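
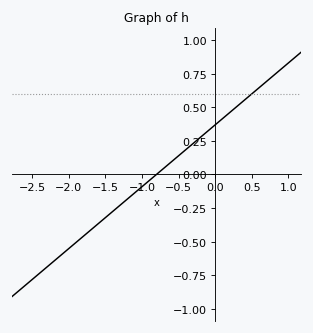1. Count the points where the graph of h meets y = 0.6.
1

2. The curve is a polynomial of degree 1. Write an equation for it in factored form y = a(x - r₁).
y = 0.46(x + 0.8)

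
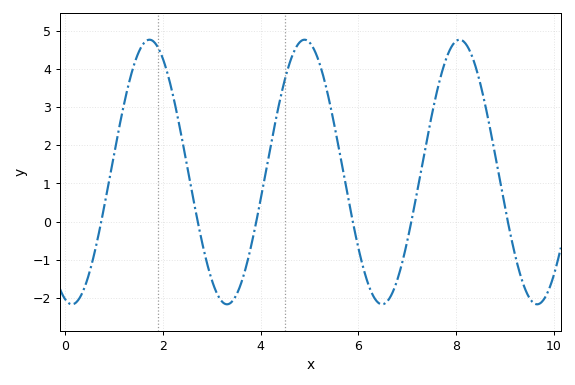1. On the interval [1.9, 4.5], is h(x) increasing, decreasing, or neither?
neither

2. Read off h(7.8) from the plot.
4.3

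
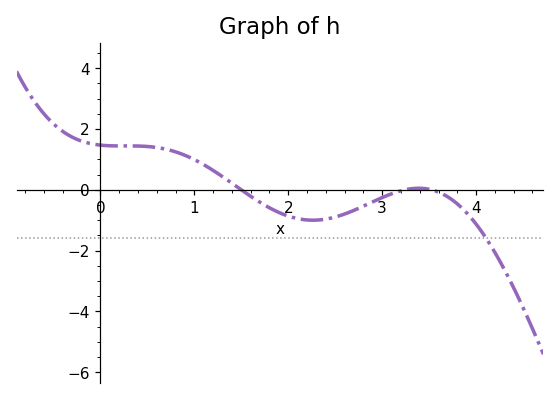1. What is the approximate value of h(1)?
0.993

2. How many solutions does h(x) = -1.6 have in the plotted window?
1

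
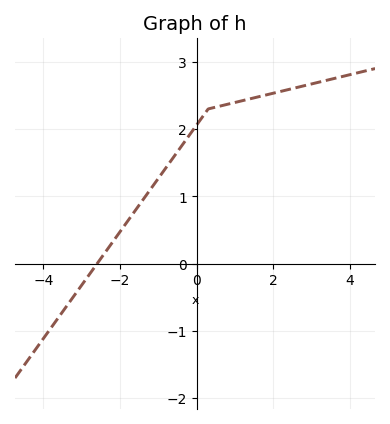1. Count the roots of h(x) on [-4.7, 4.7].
1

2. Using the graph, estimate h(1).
2.4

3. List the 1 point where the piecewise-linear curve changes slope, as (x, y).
(0.3, 2.3)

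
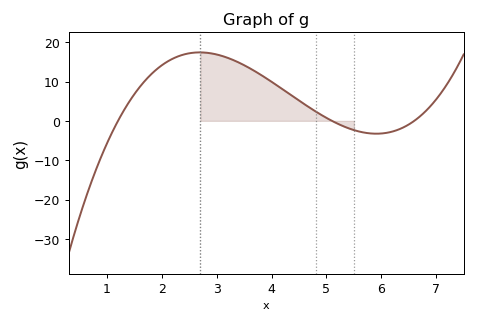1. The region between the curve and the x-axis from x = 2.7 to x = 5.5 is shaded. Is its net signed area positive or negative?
positive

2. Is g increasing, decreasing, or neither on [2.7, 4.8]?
decreasing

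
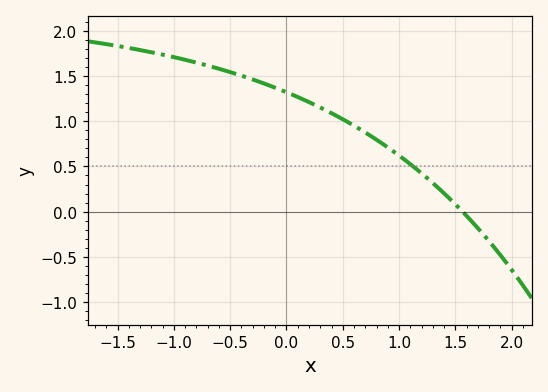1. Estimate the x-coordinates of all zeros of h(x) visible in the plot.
1.56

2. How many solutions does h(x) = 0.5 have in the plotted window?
1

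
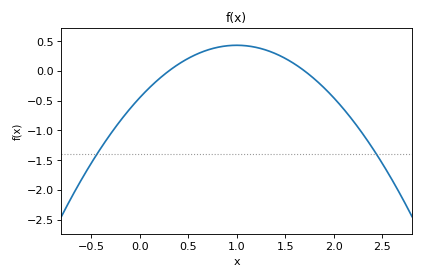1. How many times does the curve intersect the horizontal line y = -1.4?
2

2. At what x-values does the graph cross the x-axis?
0.3, 1.7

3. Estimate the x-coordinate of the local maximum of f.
1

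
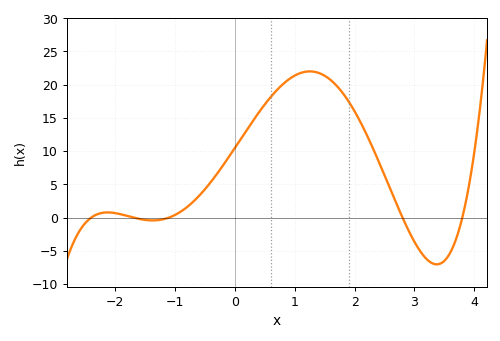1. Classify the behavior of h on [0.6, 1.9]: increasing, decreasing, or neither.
neither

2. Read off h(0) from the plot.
10.5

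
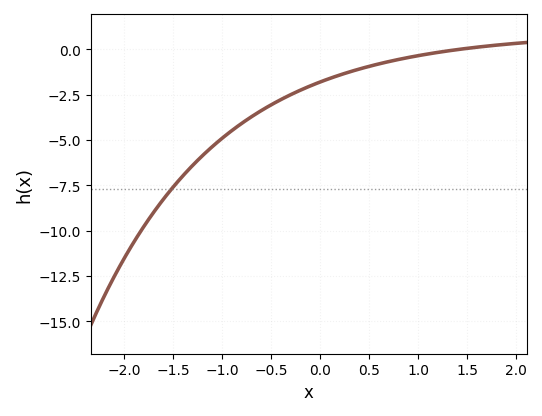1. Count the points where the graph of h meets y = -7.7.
1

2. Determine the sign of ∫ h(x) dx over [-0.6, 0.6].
negative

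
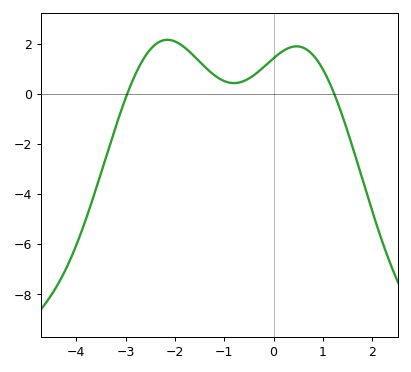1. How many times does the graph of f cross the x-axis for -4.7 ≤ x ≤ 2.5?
2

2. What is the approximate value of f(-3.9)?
-5.6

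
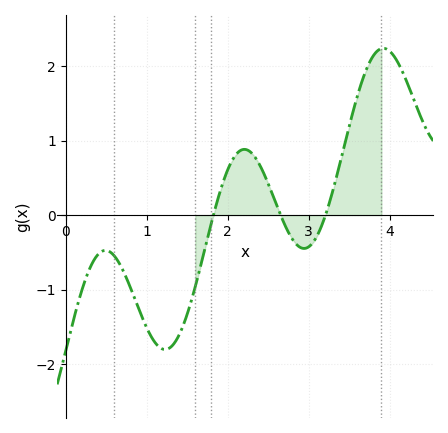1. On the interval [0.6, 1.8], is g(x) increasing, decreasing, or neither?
neither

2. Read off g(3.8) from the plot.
2.14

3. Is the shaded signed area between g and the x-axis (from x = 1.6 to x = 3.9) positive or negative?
positive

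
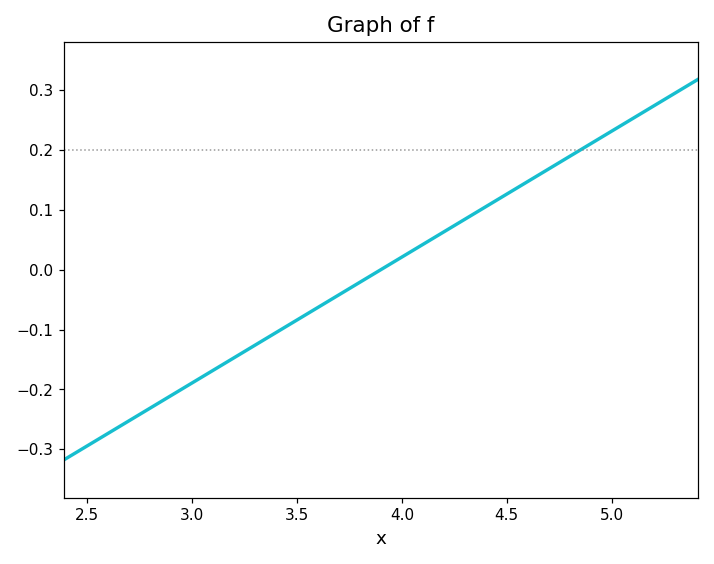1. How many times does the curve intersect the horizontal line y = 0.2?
1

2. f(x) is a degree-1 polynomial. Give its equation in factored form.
y = 0.21(x - 3.9)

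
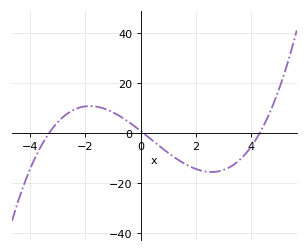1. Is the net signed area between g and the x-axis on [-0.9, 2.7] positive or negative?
negative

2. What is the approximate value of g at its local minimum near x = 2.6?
-15.6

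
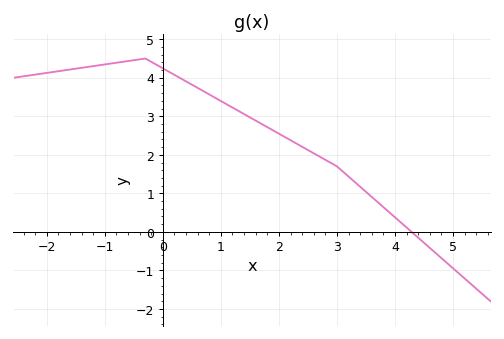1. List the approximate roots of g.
4.28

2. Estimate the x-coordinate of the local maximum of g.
-0.3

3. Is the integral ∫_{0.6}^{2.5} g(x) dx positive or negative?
positive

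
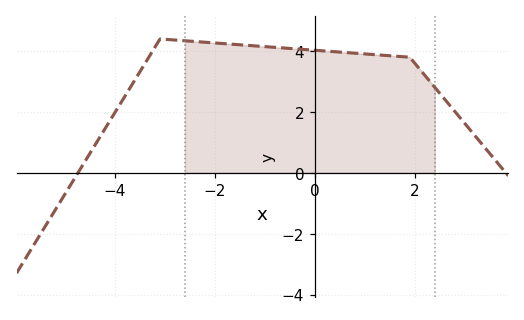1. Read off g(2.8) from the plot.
2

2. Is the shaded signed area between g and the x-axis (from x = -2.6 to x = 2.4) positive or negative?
positive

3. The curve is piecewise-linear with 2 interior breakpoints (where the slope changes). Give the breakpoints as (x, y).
(-3.1, 4.4); (1.9, 3.8)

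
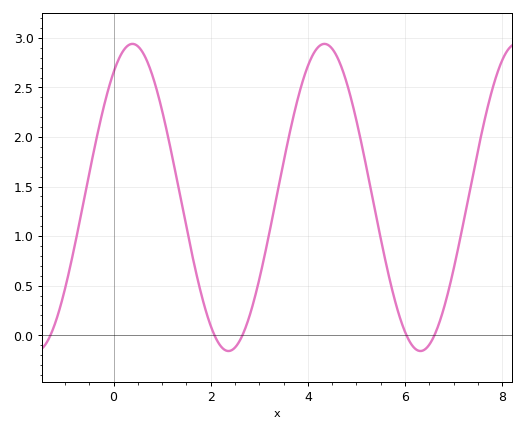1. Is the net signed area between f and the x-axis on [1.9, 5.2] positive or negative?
positive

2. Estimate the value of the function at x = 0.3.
2.92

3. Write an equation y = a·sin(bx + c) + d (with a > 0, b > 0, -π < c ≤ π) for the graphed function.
y = 1.55sin(1.59x + 0.952) + 1.39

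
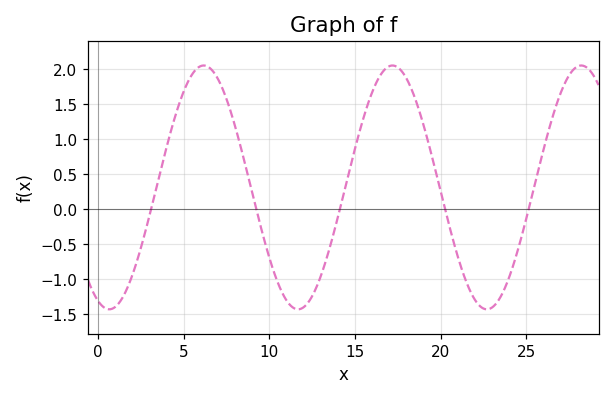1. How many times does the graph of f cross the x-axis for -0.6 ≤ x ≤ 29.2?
5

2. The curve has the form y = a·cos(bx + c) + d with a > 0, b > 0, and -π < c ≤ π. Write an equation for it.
y = 1.74cos(0.57x + 2.8) + 0.31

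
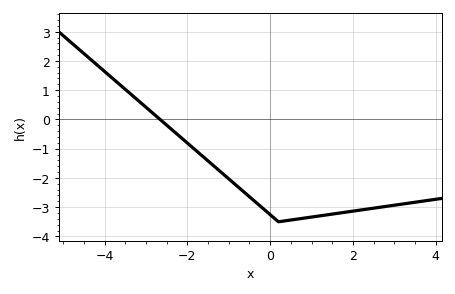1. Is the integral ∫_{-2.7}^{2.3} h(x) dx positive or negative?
negative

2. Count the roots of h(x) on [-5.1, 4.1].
1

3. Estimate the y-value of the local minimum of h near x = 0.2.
-3.5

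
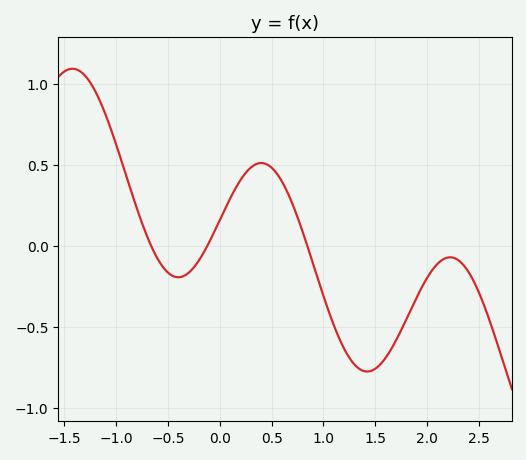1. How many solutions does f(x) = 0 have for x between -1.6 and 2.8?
3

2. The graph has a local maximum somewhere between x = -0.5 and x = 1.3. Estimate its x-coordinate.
0.4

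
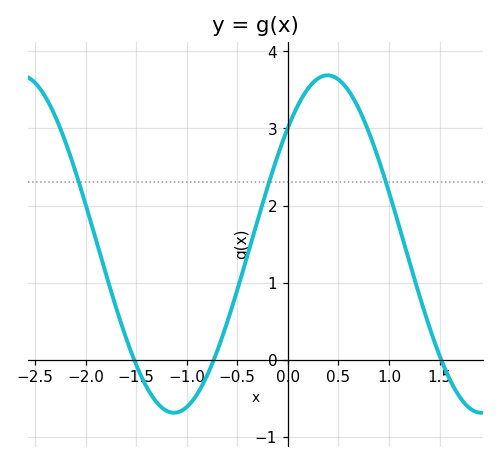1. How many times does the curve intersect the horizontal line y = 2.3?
3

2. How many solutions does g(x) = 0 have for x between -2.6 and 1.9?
3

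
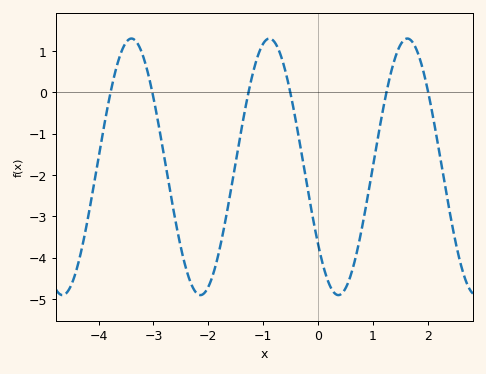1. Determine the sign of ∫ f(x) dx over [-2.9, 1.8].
negative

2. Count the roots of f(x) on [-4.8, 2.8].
6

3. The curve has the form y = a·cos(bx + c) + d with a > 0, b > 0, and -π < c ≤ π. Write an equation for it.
y = 3.1cos(2.5x + 2.2) - 1.8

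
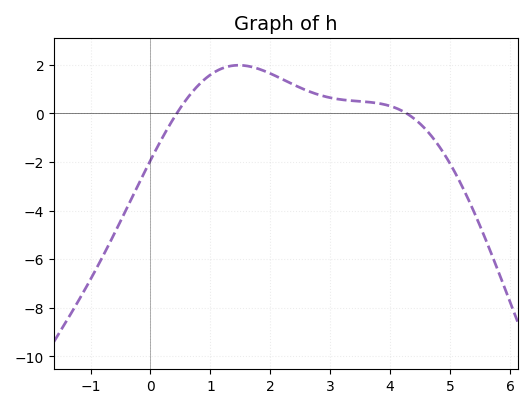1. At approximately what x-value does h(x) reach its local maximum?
1.4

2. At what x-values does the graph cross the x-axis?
0.4, 4.2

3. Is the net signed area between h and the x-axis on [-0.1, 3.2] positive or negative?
positive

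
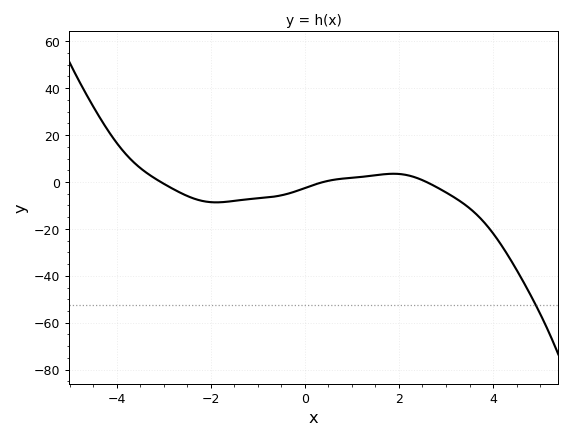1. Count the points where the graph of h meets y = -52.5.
1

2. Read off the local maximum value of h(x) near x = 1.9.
3.52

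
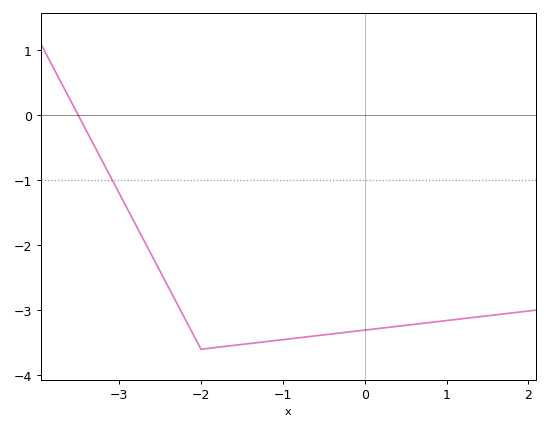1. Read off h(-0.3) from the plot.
-3.4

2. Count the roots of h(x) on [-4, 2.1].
1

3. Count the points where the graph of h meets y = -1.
1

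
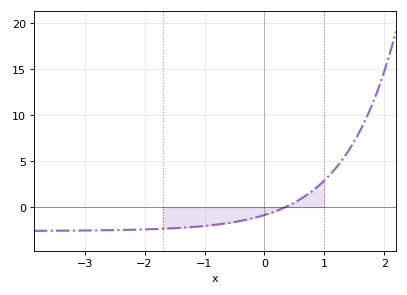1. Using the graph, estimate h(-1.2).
-2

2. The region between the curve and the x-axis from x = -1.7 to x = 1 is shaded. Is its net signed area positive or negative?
negative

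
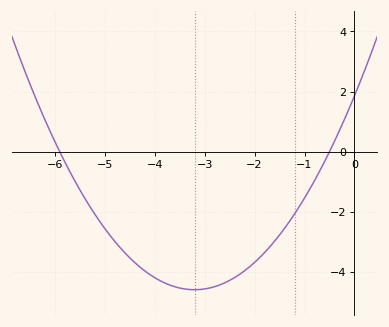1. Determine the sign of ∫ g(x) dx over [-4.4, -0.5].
negative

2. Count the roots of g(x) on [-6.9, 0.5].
2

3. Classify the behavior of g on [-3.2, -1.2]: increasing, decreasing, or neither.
increasing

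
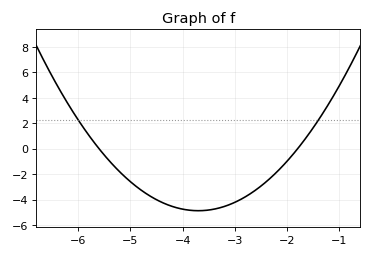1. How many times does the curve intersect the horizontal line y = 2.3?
2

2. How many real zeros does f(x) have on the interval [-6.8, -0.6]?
2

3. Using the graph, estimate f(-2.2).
-1.84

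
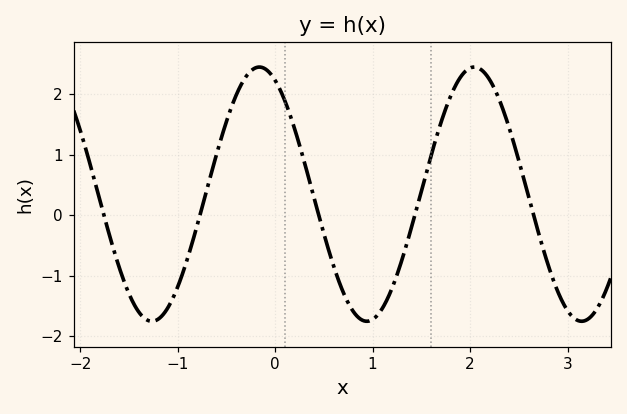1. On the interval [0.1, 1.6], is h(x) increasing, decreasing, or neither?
neither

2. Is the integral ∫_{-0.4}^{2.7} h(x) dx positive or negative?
positive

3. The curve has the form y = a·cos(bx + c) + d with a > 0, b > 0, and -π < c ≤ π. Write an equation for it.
y = 2.1cos(2.85x + 0.462) + 0.35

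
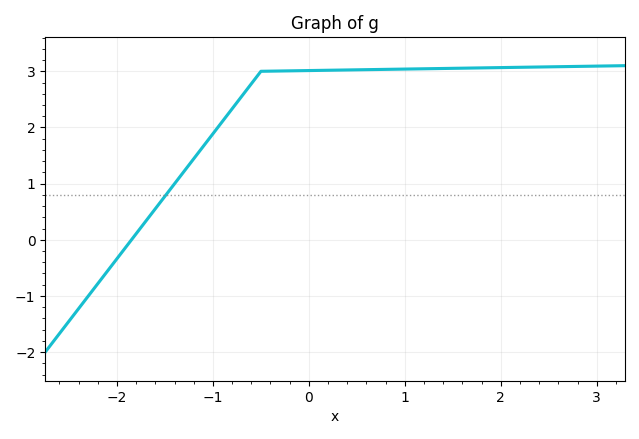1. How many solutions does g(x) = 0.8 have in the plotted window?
1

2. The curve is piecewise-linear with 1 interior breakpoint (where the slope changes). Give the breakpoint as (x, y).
(-0.5, 3)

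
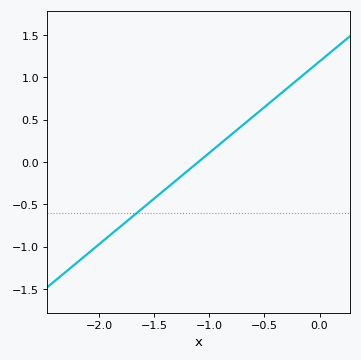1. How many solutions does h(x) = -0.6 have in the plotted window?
1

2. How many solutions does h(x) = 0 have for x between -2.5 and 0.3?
1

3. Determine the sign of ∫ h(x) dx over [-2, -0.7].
negative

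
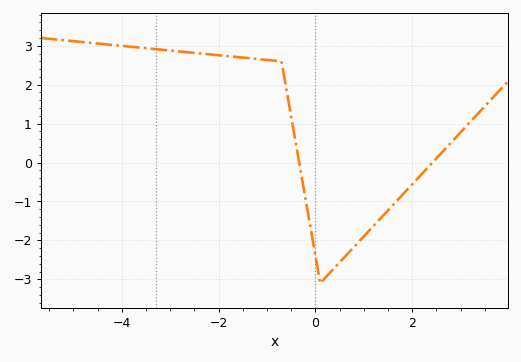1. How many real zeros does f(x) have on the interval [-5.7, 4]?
2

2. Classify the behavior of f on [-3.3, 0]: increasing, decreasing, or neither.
decreasing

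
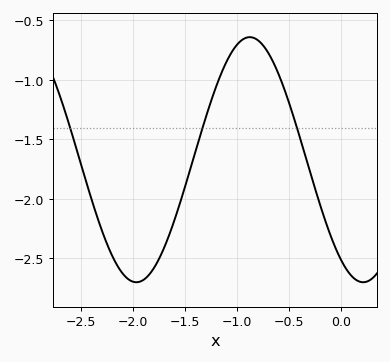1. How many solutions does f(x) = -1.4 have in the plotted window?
3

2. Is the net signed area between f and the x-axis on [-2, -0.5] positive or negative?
negative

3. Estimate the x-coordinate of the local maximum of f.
-0.875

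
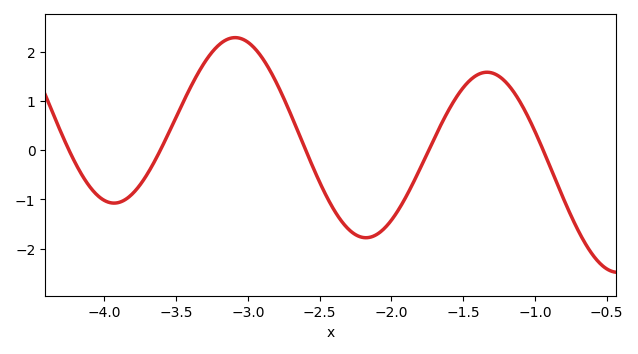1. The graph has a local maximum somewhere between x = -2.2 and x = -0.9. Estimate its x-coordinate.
-1.33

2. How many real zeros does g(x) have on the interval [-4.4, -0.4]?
5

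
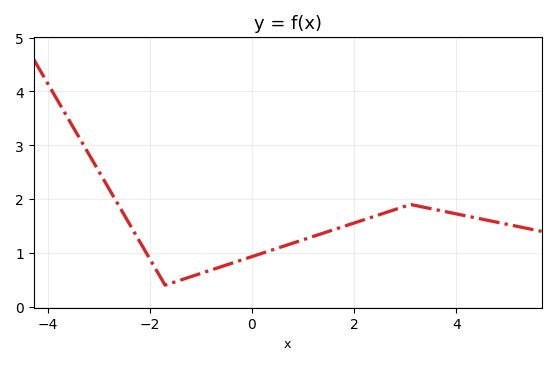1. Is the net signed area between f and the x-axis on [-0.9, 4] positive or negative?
positive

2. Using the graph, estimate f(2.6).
1.74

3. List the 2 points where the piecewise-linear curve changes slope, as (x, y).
(-1.7, 0.4); (3.1, 1.9)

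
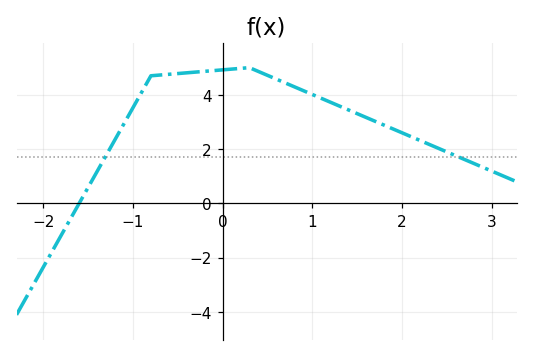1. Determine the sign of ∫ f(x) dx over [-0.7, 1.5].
positive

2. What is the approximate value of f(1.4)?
3.4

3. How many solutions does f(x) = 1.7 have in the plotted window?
2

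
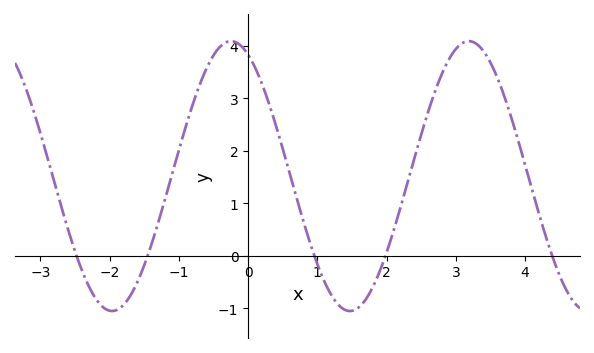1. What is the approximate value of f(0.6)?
1.57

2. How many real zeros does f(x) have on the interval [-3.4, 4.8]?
5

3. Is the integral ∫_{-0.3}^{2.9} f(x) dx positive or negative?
positive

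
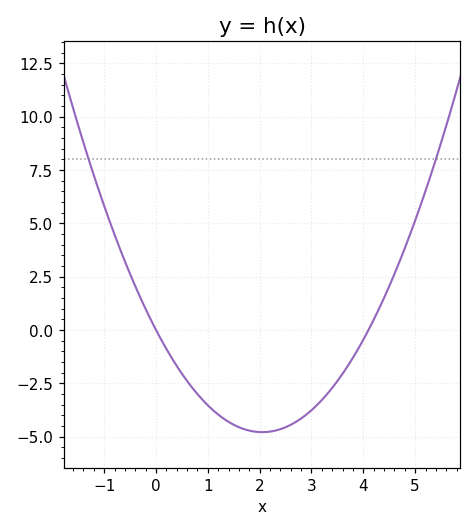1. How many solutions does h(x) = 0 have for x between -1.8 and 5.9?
2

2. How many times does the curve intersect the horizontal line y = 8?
2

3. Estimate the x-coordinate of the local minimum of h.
2.05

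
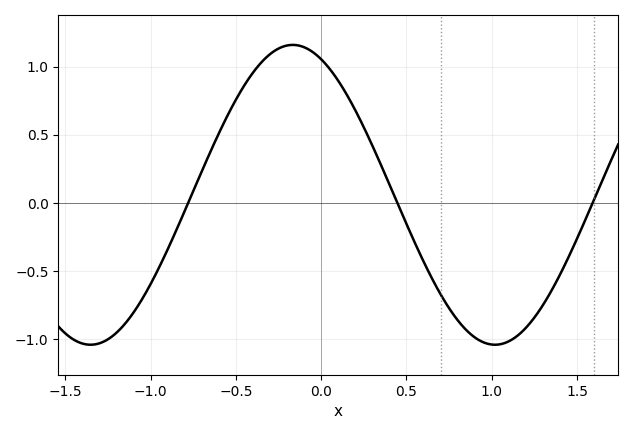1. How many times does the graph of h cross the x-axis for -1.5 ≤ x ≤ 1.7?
3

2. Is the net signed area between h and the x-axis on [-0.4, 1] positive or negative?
positive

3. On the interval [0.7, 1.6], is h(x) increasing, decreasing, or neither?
neither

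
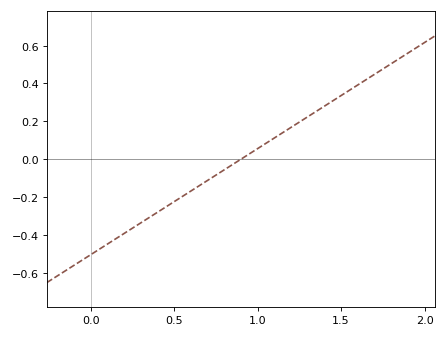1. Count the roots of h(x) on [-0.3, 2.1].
1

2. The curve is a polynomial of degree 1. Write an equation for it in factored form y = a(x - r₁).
y = 0.56(x - 0.9)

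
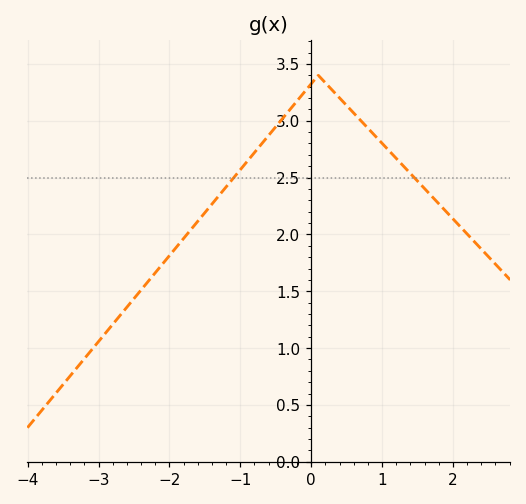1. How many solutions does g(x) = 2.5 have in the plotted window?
2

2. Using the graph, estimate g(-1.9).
1.89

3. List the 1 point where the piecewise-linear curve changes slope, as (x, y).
(0.1, 3.4)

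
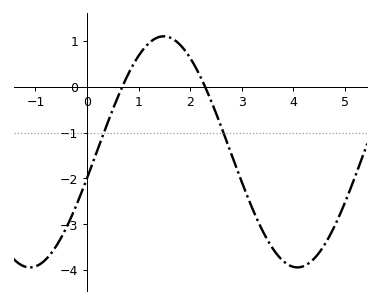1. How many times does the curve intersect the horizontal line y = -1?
2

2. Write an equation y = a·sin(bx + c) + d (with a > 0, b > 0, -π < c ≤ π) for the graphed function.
y = 2.52sin(1.2x - 0.23) - 1.42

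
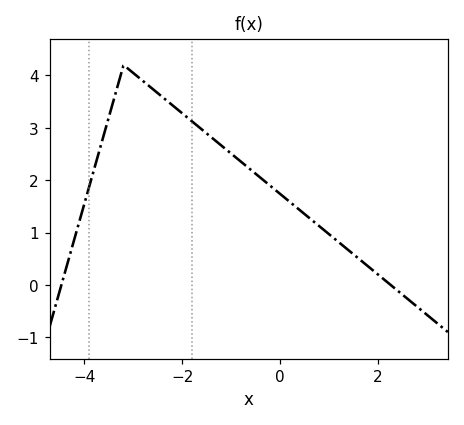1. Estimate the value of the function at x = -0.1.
1.81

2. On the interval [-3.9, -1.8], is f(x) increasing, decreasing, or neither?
neither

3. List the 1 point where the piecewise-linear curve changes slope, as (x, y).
(-3.2, 4.2)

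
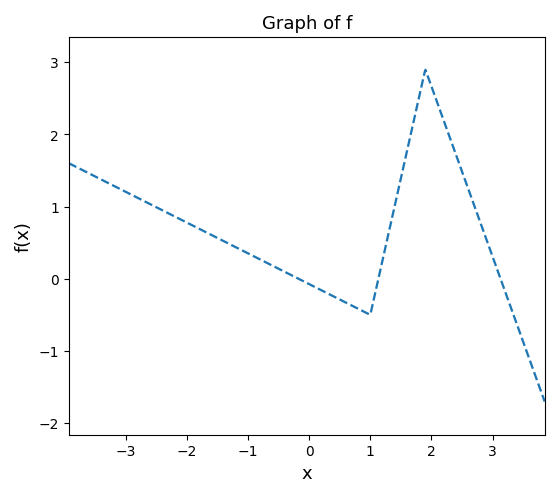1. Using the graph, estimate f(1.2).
0.256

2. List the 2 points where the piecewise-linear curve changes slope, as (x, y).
(1, -0.5); (1.9, 2.9)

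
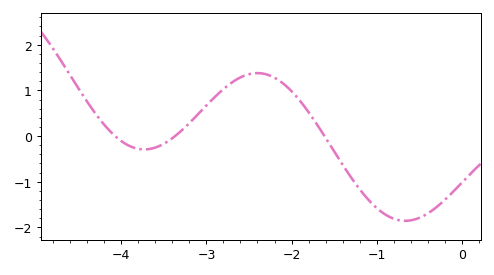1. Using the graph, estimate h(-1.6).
0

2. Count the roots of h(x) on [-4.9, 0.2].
3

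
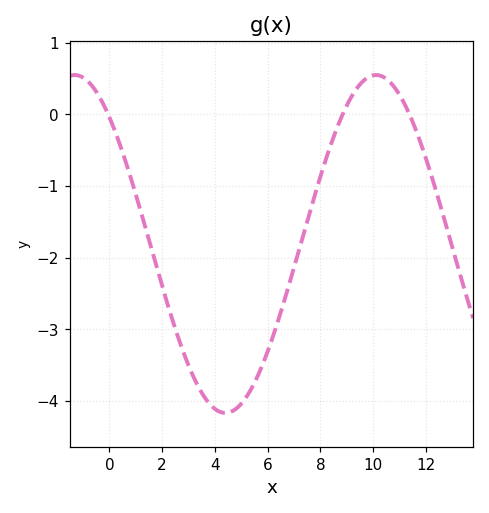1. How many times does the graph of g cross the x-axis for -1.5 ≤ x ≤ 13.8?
3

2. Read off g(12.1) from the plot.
-0.726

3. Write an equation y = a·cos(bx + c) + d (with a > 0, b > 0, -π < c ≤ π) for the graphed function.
y = 2.36cos(0.55x + 0.722) - 1.81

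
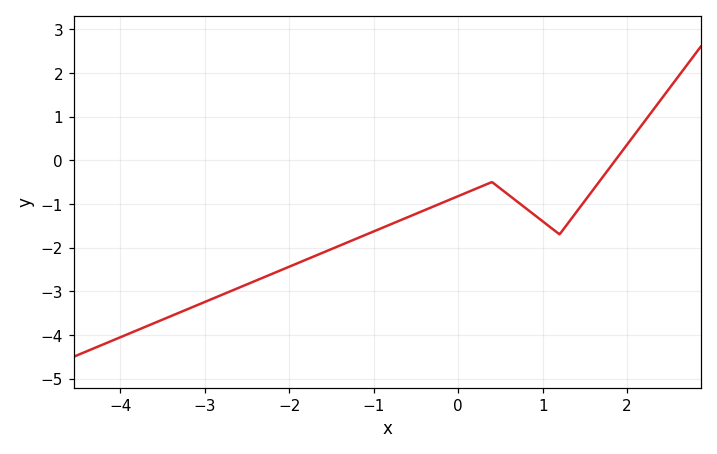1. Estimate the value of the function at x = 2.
0.359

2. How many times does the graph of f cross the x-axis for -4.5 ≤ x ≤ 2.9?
1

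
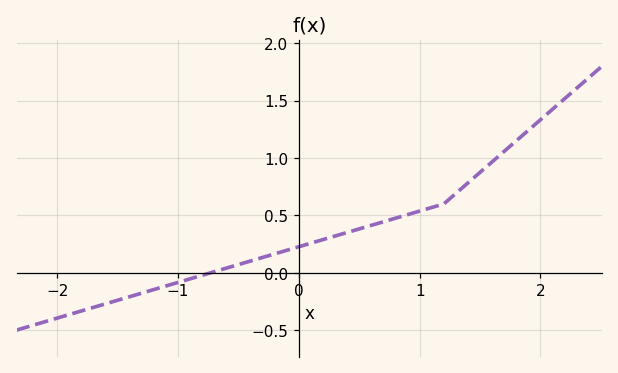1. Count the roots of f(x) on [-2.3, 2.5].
1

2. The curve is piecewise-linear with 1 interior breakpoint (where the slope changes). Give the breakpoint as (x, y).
(1.2, 0.6)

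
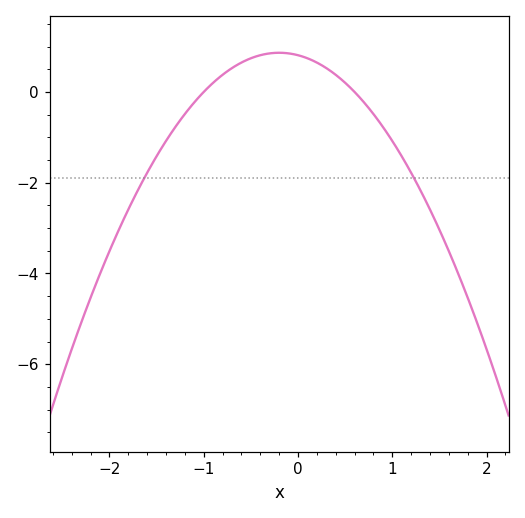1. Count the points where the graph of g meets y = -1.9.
2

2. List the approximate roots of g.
-1, 0.6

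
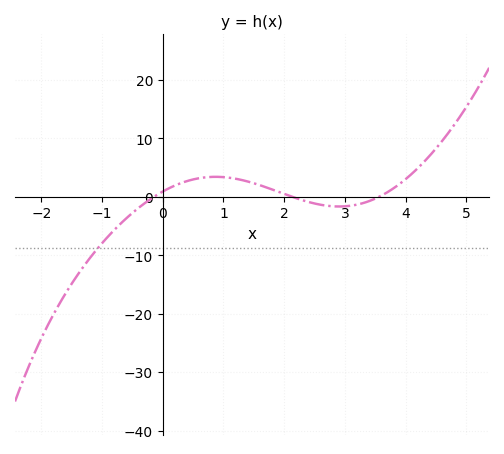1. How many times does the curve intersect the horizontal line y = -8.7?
1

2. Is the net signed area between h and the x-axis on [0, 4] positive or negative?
positive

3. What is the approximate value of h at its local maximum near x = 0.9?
3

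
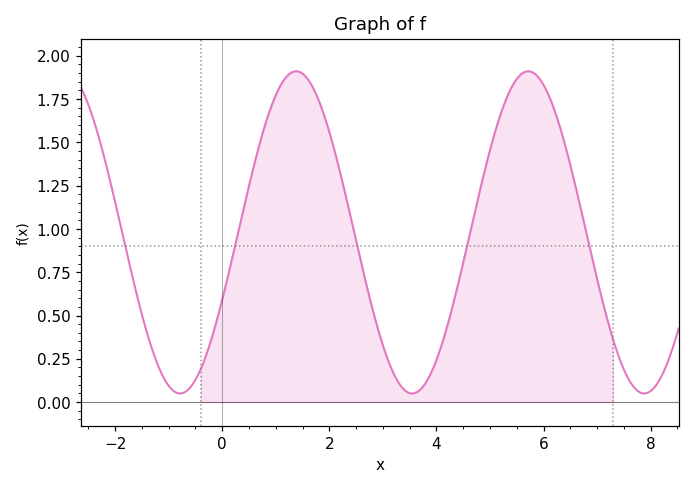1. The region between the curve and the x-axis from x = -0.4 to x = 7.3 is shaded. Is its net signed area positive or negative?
positive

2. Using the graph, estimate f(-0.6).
0.1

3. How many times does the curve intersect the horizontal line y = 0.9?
5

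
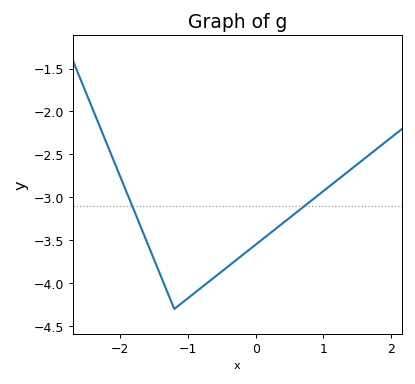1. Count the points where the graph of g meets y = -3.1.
2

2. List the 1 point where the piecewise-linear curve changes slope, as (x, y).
(-1.2, -4.3)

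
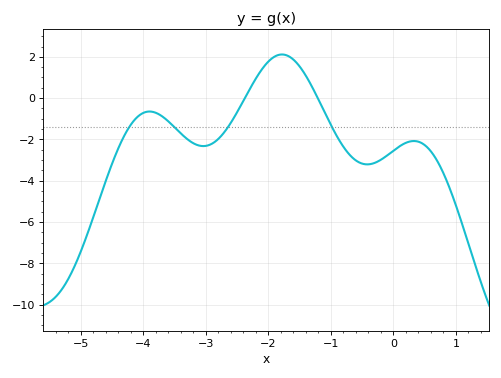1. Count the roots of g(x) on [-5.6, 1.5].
2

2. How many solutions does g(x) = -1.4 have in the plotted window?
4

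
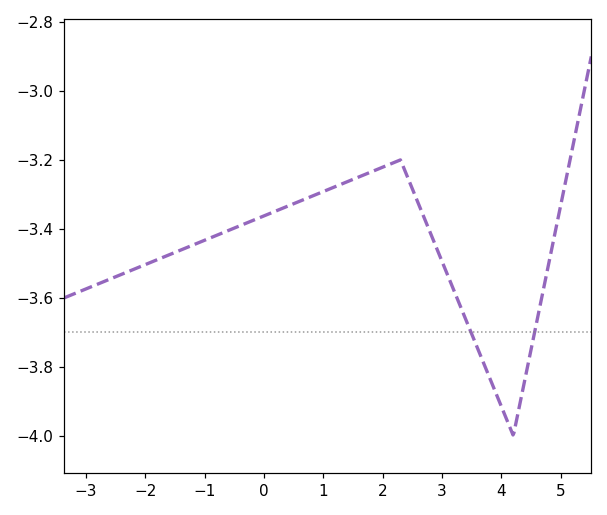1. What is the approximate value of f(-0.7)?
-3.41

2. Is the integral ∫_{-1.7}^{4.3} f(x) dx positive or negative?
negative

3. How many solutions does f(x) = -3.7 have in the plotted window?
2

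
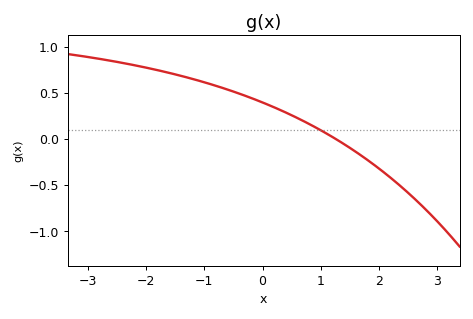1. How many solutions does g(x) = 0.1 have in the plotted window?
1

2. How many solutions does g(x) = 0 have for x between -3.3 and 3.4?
1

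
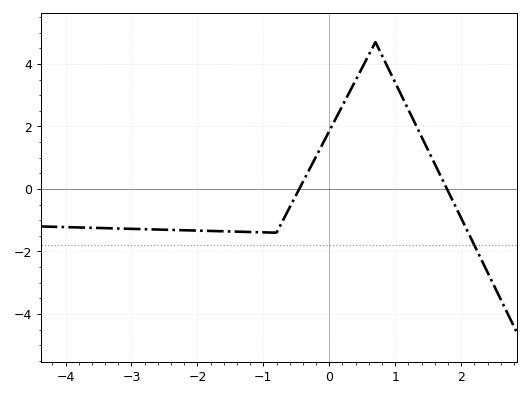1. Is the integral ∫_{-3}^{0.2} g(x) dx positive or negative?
negative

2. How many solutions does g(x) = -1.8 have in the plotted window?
1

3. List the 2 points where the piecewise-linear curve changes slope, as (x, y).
(-0.8, -1.4); (0.7, 4.7)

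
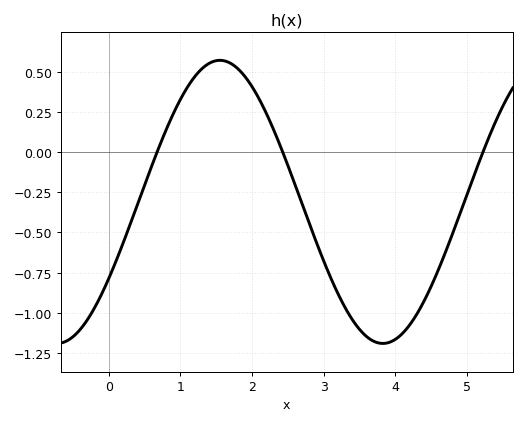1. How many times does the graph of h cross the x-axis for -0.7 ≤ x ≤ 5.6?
3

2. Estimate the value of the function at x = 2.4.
0.032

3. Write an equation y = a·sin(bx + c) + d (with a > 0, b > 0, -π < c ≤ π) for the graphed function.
y = 0.88sin(1.38x - 0.57) - 0.31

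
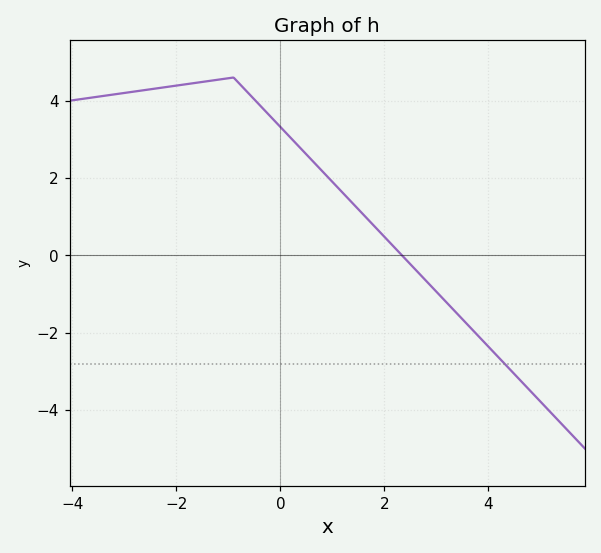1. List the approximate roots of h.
2.4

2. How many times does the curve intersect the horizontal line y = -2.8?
1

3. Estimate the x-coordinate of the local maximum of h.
-1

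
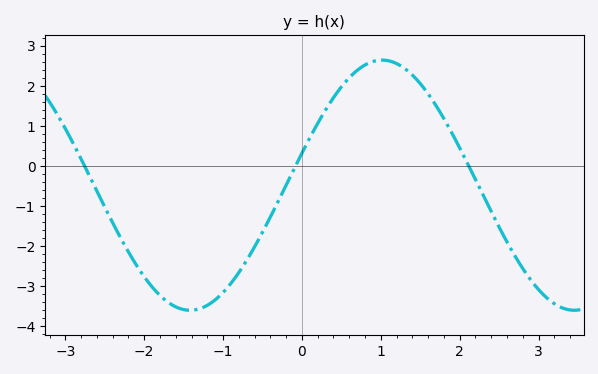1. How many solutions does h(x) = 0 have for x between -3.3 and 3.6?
3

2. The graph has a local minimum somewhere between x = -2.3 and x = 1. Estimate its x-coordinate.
-1.42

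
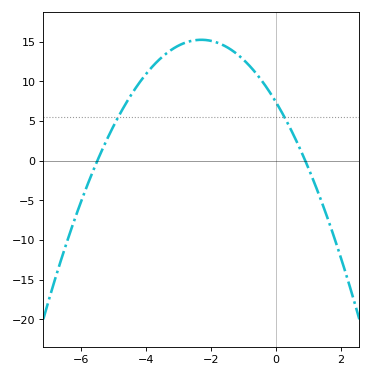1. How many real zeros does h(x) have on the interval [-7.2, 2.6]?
2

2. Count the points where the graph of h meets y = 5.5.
2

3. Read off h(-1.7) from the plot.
14.5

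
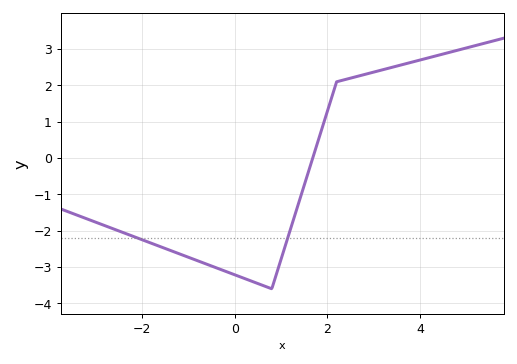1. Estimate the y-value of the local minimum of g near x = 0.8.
-3.6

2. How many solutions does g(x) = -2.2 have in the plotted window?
2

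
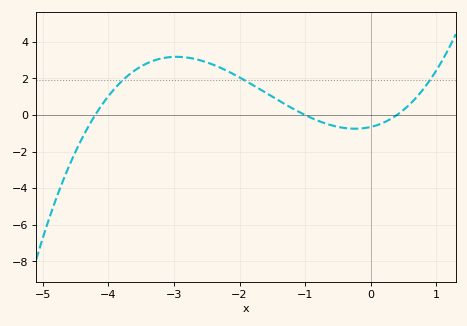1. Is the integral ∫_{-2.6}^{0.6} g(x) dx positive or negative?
positive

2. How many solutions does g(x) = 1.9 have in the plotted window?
3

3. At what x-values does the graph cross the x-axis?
-4.2, -1, 0.4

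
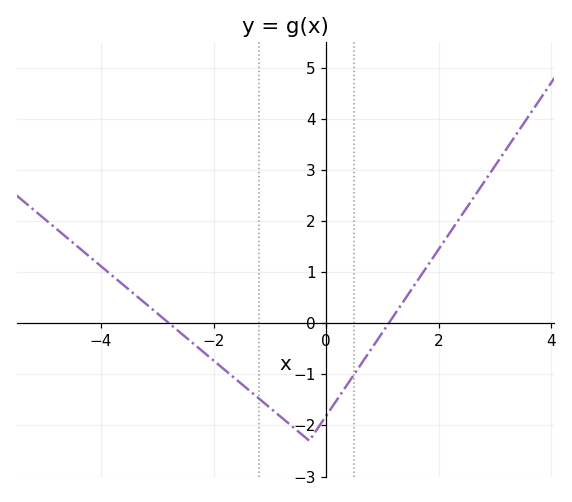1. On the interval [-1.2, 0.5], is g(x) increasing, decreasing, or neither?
neither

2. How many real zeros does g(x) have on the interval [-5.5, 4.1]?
2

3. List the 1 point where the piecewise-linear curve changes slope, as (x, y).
(-0.3, -2.3)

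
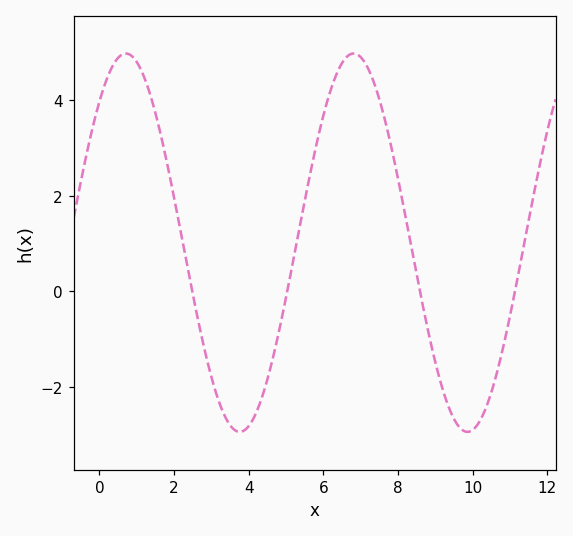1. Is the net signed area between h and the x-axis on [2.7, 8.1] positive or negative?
positive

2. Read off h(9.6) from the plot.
-2.8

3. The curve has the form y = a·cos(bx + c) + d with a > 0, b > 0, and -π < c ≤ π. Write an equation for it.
y = 3.96cos(1.03x - 0.732) + 1.02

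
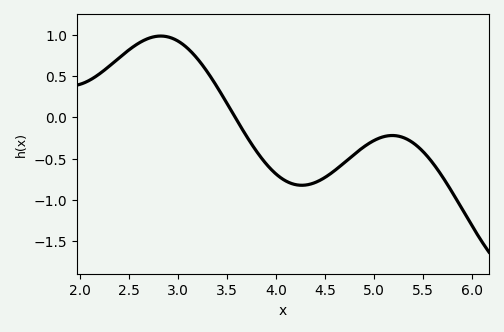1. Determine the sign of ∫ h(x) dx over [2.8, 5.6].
negative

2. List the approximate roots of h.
3.58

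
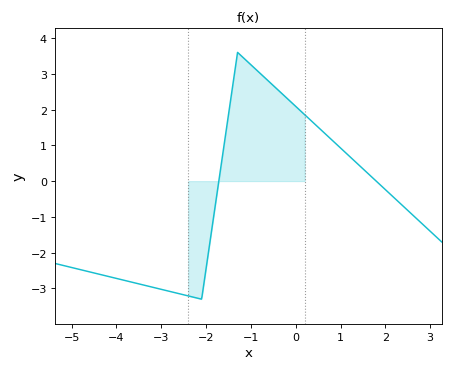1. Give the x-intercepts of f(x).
-1.72, 1.8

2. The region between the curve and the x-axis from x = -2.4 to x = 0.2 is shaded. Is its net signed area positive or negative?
positive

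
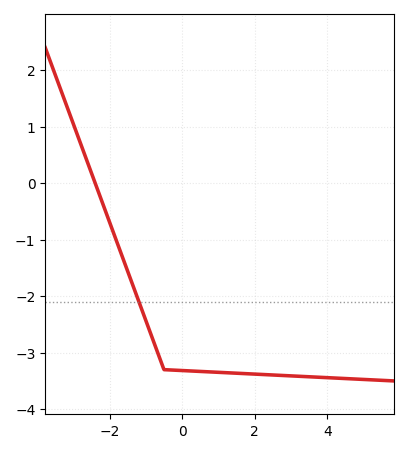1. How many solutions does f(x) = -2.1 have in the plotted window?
1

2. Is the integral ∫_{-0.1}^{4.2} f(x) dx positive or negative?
negative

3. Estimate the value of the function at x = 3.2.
-3.42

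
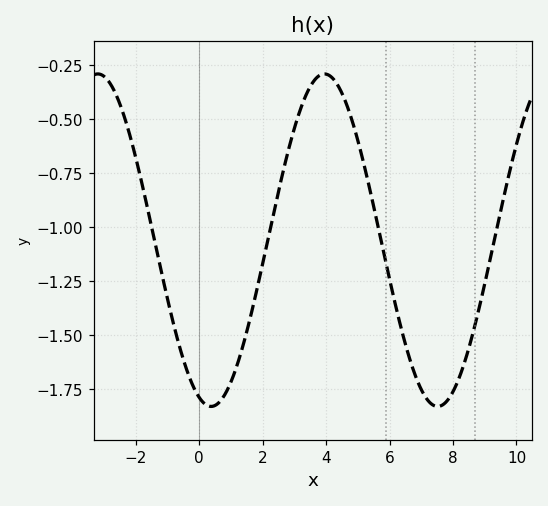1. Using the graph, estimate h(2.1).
-1.1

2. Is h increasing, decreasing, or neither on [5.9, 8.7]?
neither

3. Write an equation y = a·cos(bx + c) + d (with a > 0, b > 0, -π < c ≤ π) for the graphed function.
y = 0.77cos(0.88x + 2.81) - 1.06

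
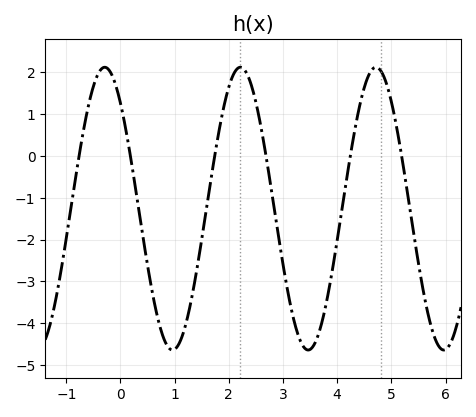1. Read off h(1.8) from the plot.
0.463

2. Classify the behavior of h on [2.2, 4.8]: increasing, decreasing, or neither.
neither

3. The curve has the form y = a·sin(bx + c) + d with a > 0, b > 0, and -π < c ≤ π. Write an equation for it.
y = 3.38sin(2.51x + 2.3) - 1.26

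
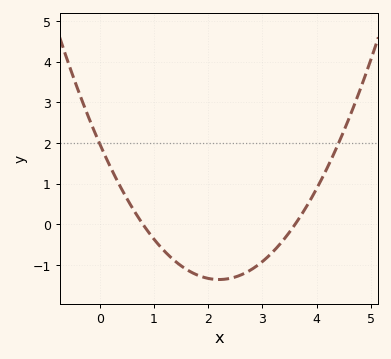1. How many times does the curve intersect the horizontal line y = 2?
2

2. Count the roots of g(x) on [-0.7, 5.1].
2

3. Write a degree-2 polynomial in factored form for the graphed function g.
y = 0.69(x - 0.8)(x - 3.6)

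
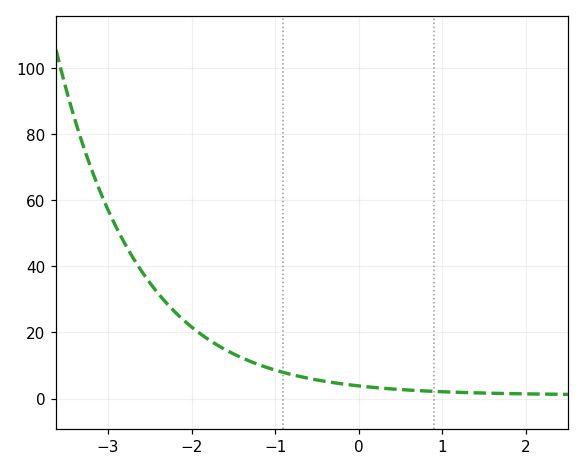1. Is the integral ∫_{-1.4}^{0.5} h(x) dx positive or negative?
positive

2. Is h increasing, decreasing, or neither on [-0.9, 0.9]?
decreasing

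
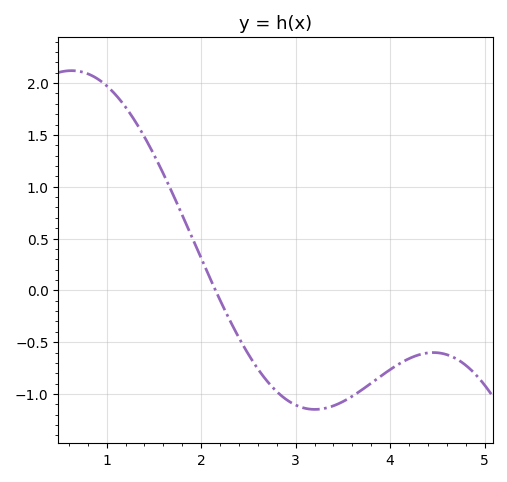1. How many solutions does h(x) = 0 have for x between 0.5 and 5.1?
1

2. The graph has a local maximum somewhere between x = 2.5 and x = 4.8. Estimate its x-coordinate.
4.46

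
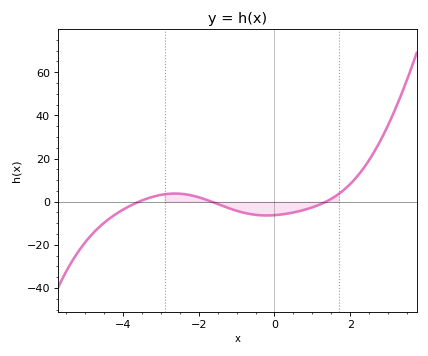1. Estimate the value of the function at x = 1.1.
-1.99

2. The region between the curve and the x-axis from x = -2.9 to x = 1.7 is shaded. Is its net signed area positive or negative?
negative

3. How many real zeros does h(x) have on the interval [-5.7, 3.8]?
3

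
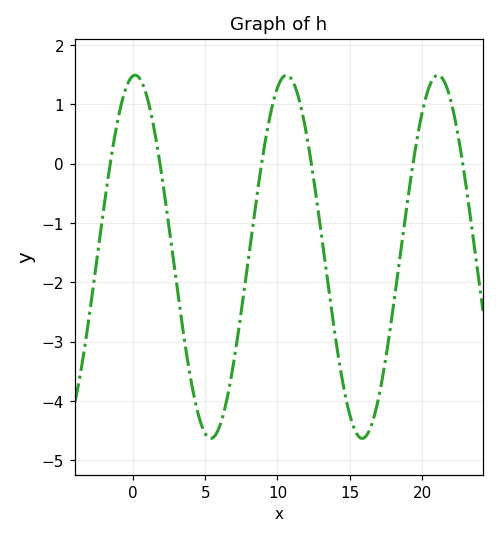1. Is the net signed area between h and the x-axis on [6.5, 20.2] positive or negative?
negative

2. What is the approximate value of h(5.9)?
-4.49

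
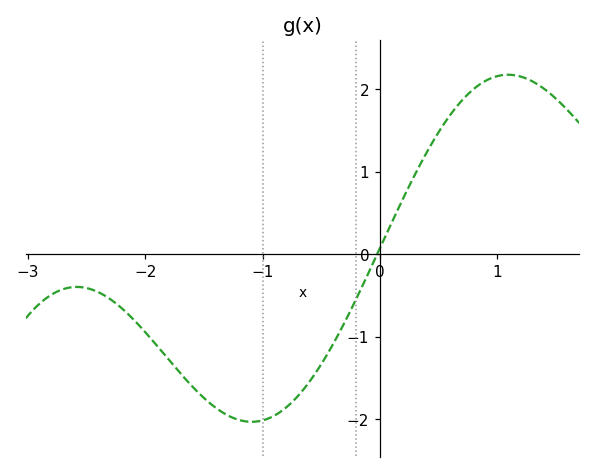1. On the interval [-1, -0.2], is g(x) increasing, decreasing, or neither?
increasing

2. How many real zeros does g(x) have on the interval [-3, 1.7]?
1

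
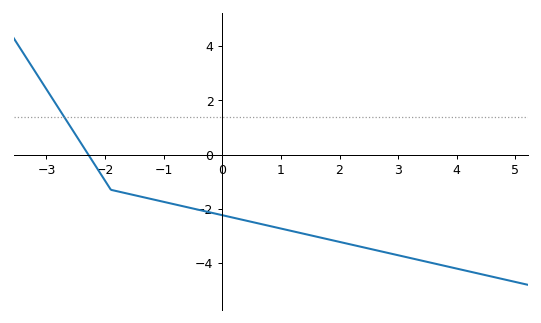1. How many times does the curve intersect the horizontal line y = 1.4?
1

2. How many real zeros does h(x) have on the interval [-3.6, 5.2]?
1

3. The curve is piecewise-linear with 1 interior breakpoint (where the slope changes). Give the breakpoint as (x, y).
(-1.9, -1.3)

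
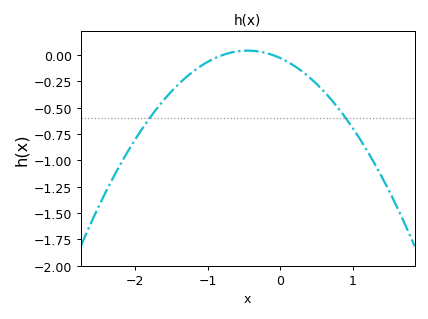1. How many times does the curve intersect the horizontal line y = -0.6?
2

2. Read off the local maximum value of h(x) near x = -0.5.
0.05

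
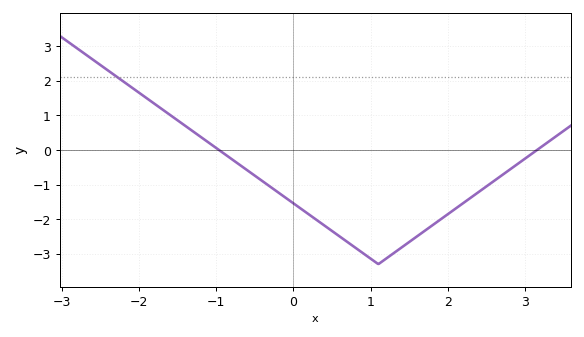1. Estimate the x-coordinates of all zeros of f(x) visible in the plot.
-1, 3.2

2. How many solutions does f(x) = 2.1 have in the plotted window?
1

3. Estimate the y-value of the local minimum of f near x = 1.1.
-3.3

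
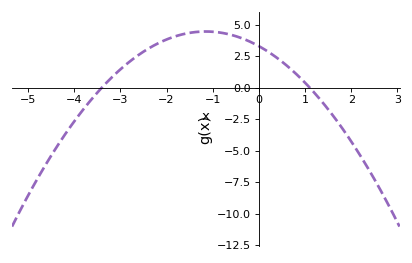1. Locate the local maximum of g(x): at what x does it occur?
-1.15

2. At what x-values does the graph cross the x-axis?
-3.4, 1.1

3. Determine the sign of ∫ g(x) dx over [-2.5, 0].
positive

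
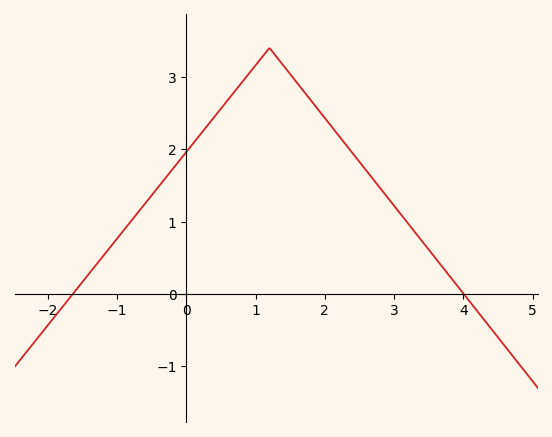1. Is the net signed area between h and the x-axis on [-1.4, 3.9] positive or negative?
positive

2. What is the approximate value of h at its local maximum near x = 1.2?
3.4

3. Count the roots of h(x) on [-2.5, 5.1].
2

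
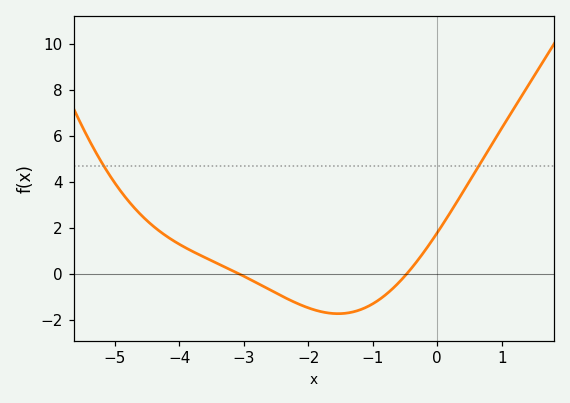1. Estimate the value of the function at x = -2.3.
-1.11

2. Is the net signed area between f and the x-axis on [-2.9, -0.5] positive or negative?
negative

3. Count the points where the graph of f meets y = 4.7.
2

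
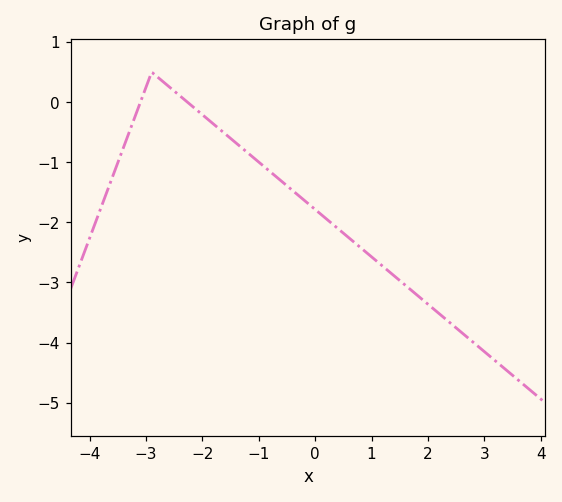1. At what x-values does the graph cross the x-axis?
-3.1, -2.27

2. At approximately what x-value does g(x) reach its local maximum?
-2.9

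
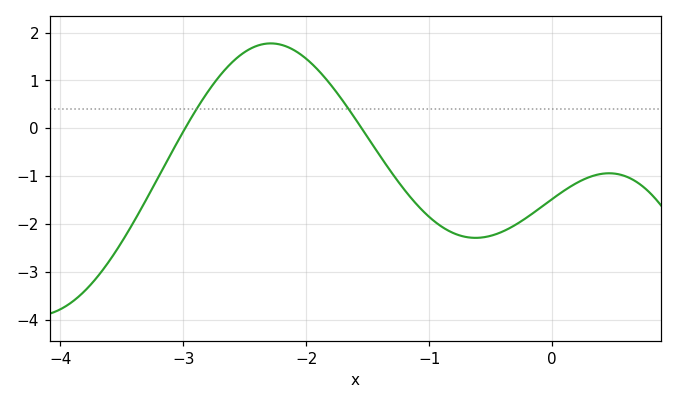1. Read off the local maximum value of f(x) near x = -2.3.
1.77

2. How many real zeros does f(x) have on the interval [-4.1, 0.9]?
2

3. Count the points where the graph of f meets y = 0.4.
2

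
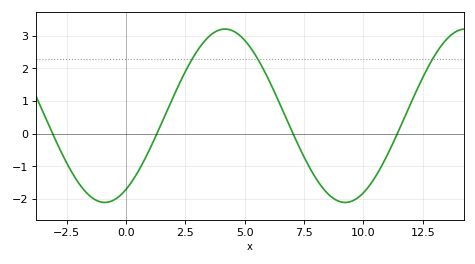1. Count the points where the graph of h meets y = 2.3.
3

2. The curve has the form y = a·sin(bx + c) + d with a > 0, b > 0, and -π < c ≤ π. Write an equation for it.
y = 2.66sin(0.62x - 1.01) + 0.55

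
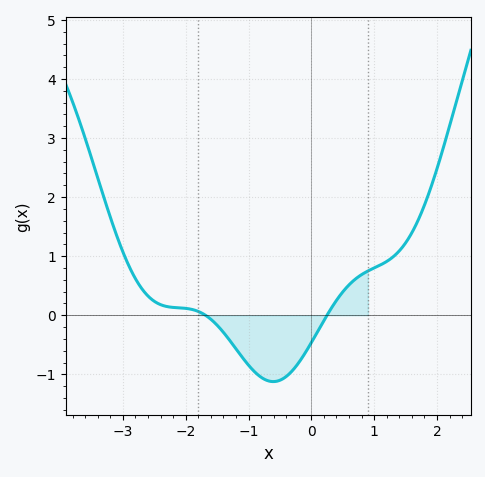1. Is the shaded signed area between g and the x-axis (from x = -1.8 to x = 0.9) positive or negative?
negative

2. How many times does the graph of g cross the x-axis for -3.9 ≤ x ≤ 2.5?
2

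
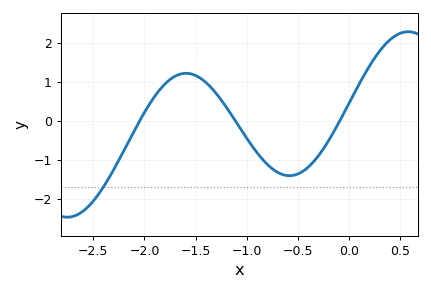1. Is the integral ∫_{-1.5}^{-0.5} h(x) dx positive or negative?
negative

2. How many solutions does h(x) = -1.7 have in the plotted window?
1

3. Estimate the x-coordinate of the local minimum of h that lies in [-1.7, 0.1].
-0.581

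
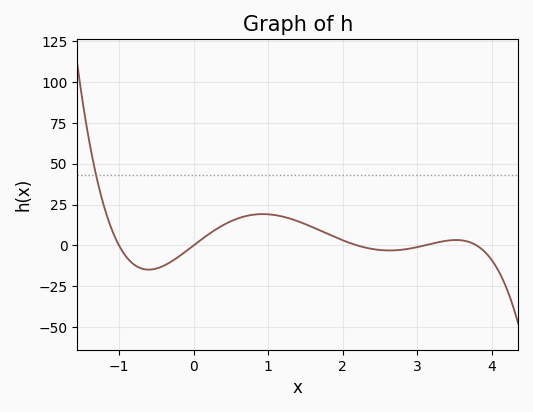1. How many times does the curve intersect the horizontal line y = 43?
1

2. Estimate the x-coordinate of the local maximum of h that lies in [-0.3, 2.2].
0.9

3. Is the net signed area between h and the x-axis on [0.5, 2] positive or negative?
positive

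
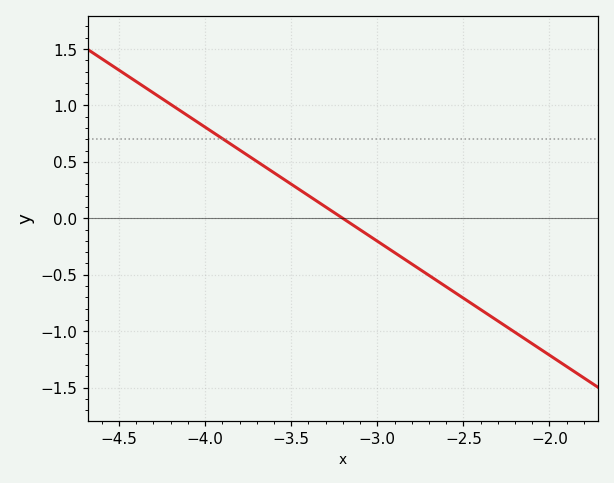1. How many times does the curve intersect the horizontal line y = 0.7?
1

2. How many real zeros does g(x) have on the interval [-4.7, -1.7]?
1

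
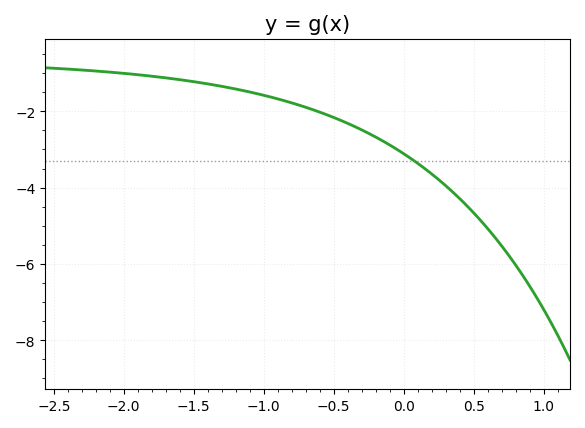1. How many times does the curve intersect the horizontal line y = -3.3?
1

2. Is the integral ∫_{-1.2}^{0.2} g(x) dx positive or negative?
negative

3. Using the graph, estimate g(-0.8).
-1.8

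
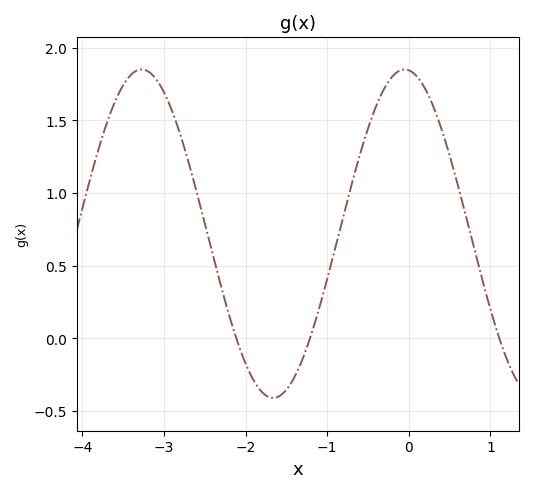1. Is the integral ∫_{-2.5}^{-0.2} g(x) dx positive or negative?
positive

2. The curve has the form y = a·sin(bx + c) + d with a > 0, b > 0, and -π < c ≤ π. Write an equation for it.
y = 1.13sin(1.95x + 1.67) + 0.72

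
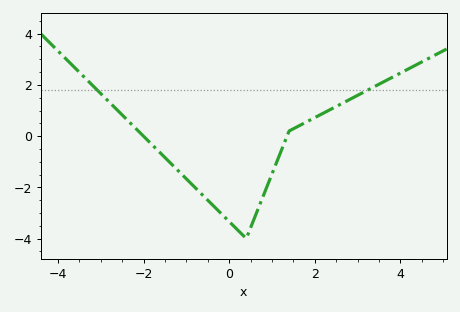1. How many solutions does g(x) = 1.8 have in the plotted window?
2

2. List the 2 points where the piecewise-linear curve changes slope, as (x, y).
(0.4, -4); (1.4, 0.2)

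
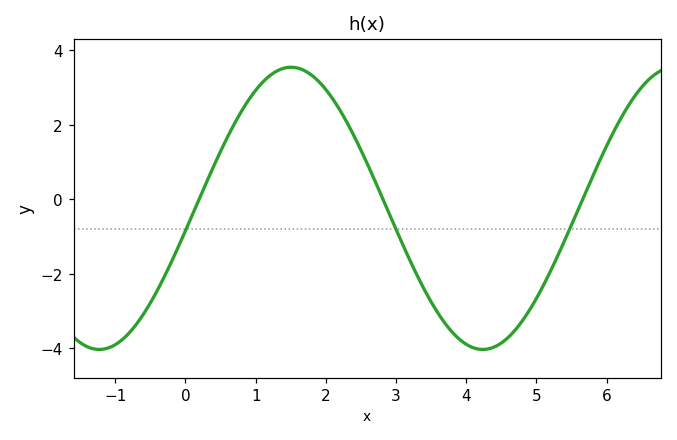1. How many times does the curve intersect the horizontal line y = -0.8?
3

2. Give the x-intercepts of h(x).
0.194, 2.82, 5.66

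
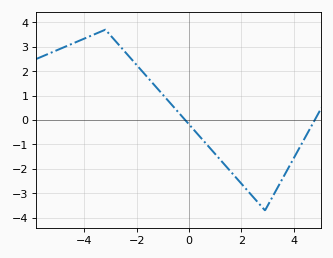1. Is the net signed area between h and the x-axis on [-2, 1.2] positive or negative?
positive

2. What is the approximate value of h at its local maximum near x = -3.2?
3.7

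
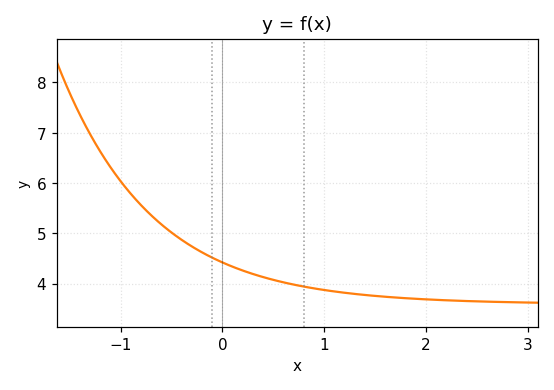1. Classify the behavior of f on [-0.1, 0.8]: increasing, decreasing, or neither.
decreasing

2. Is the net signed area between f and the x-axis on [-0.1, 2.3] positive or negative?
positive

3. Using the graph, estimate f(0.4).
4.1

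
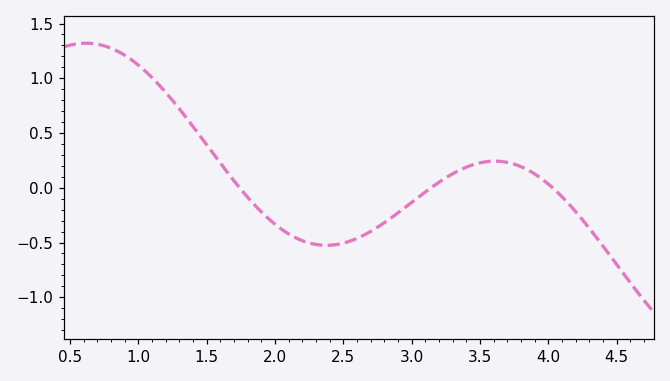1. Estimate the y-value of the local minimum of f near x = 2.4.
-0.525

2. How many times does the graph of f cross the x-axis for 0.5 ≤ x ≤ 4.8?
3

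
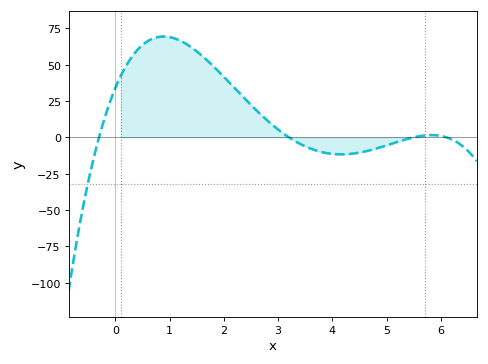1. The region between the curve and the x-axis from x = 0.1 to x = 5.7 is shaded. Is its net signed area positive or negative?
positive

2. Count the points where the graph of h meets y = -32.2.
1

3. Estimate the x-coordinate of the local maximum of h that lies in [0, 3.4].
0.888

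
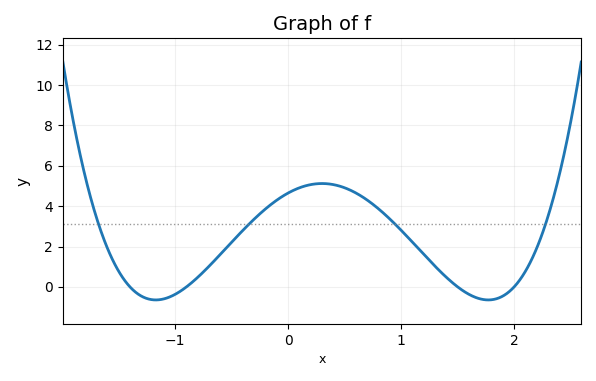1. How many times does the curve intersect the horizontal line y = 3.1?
4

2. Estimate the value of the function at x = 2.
0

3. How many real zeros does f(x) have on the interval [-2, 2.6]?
4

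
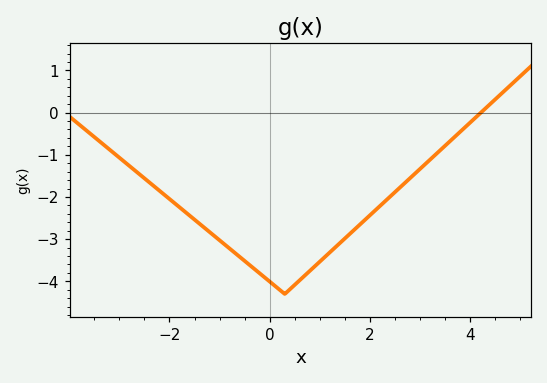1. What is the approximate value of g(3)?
-1.3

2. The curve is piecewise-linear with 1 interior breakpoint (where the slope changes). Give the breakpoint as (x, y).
(0.3, -4.3)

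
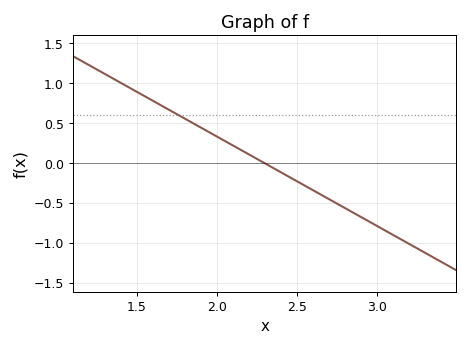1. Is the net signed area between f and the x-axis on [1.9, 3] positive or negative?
negative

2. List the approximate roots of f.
2.3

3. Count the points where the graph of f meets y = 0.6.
1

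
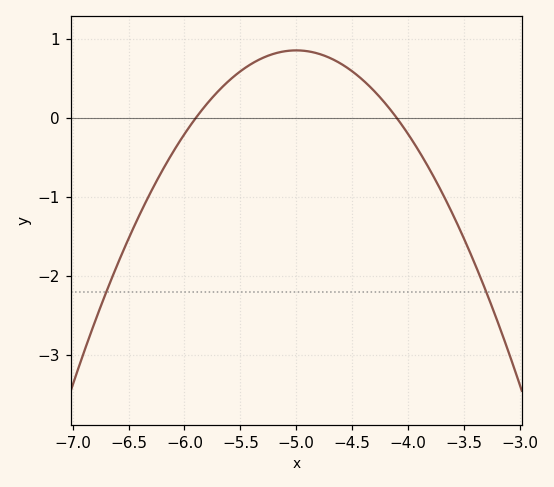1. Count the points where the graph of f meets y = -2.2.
2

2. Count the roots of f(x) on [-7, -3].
2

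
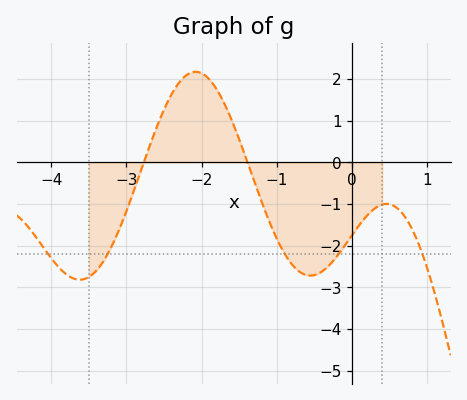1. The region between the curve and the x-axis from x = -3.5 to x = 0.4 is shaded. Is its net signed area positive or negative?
negative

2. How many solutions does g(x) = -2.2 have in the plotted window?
5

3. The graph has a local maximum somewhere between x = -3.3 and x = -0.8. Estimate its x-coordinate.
-2.08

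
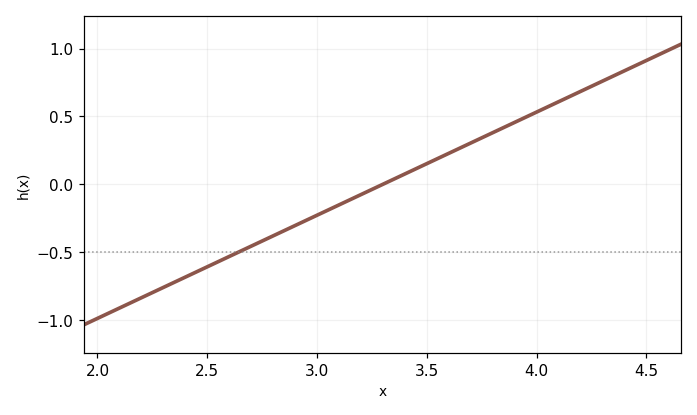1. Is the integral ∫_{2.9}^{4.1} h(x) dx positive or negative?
positive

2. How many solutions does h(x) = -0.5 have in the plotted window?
1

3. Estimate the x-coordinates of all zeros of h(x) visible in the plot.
3.3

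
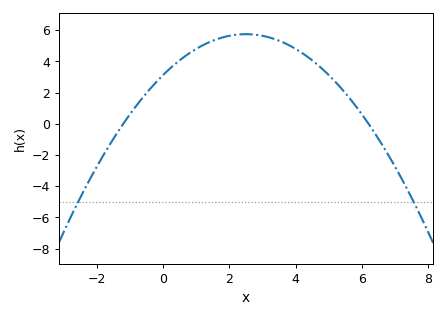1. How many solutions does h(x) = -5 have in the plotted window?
2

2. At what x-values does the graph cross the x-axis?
-1.2, 6.2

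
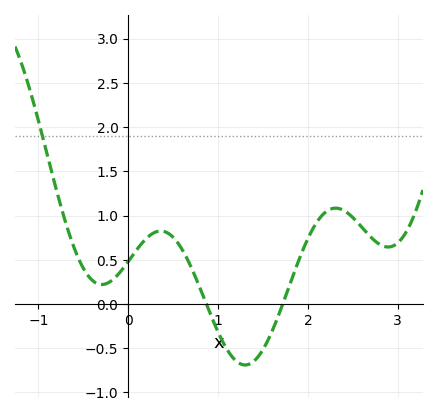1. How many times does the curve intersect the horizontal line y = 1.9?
1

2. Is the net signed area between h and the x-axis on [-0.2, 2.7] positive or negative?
positive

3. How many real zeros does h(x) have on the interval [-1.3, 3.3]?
2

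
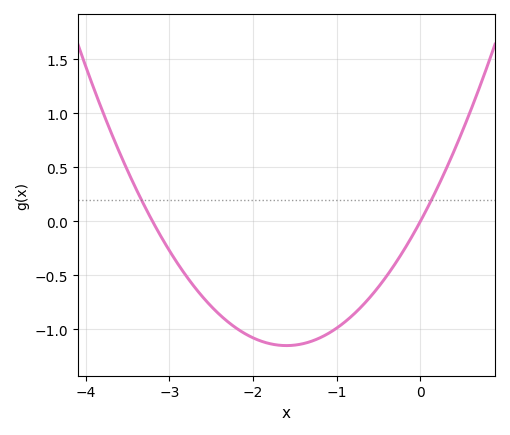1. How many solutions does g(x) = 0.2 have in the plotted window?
2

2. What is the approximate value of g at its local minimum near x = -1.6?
-1.15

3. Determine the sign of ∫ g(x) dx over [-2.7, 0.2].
negative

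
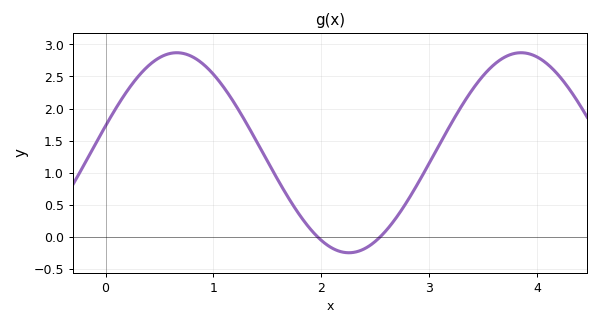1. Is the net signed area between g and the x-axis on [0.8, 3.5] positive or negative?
positive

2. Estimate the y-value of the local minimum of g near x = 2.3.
-0.25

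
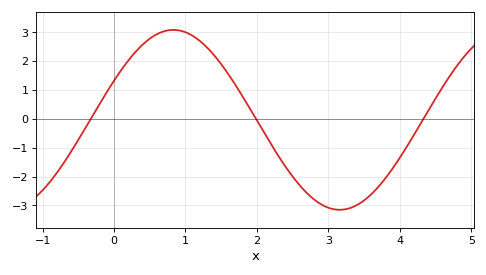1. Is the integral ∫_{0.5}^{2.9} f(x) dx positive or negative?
positive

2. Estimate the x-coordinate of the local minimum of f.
3.16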